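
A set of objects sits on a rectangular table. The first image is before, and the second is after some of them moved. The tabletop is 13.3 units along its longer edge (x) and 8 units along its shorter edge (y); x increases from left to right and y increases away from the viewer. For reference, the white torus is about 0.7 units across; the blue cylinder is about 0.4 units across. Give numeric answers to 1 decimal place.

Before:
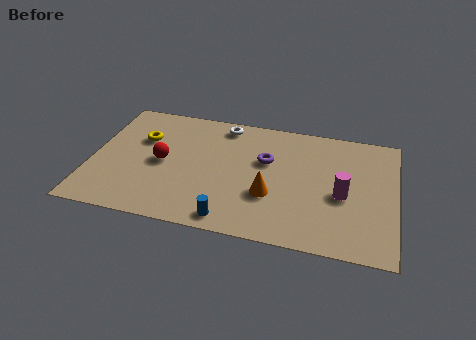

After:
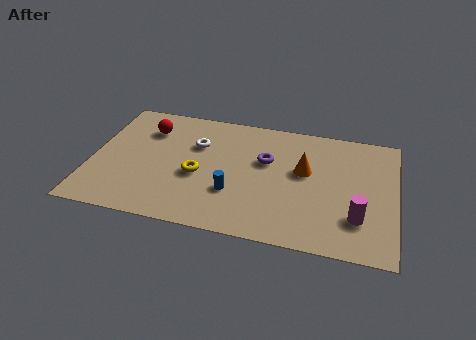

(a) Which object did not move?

the purple torus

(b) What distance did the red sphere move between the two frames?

2.2

From (3.1, 3.9) to (2.3, 6.0), the red sphere covered √(0.8² + 2.1²) ≈ 2.2 units.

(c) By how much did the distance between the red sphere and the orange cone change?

+2.2

The distance was about 4.9 in the first image and 7.1 in the second, so they moved 2.2 units further apart.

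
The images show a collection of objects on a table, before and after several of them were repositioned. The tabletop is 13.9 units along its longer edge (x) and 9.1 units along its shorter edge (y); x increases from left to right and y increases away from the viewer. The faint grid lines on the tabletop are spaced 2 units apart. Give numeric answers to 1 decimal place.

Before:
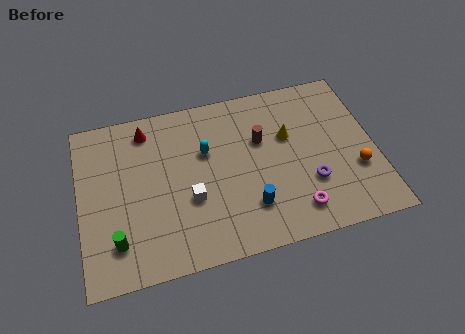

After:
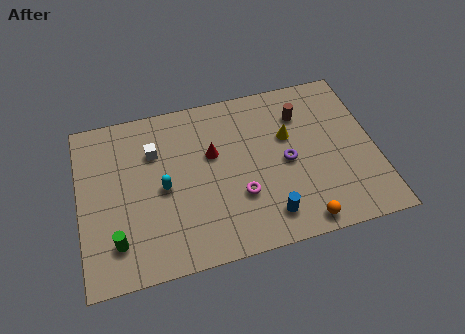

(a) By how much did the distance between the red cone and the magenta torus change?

-6.2

Before: roughly 9.0 units apart; after: 2.8. That's 6.2 units closer together.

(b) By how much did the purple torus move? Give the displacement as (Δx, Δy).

(-1.0, 1.4)

The purple torus started near (10.7, 2.9) and ended near (9.7, 4.3).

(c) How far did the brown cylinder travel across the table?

2.2

From (8.6, 5.8) to (10.6, 6.8), the brown cylinder covered √(2.0² + 1.0²) ≈ 2.2 units.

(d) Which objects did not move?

the green cylinder and the yellow cone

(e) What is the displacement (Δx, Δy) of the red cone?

(3.0, -2.1)

The red cone was at about (3.3, 7.7) and moved to about (6.3, 5.6).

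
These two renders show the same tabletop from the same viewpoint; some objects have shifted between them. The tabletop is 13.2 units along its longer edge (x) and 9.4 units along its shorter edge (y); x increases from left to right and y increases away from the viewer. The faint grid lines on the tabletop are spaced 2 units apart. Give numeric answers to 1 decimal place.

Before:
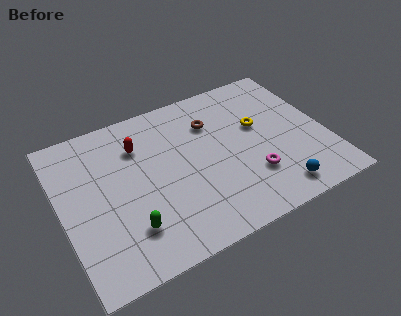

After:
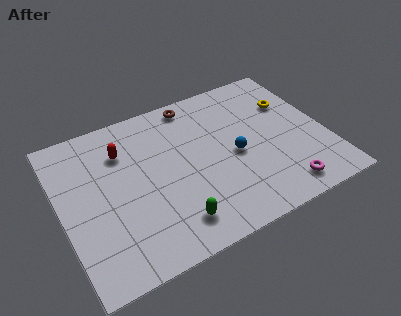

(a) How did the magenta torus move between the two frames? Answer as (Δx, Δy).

(1.3, -1.4)

The magenta torus started near (9.2, 2.7) and ended near (10.5, 1.3).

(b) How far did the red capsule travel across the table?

0.8

From (4.1, 6.9) to (3.3, 6.9), the red capsule covered √(0.8² + 0.0²) ≈ 0.8 units.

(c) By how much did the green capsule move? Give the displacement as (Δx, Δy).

(2.1, -0.6)

The green capsule started near (3.0, 2.3) and ended near (5.1, 1.7).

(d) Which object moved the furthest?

the blue sphere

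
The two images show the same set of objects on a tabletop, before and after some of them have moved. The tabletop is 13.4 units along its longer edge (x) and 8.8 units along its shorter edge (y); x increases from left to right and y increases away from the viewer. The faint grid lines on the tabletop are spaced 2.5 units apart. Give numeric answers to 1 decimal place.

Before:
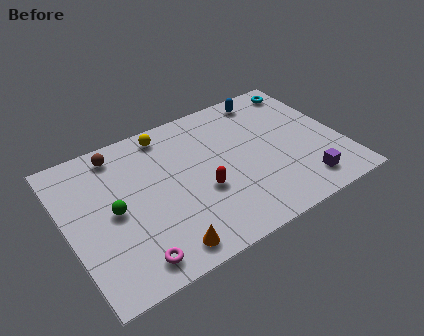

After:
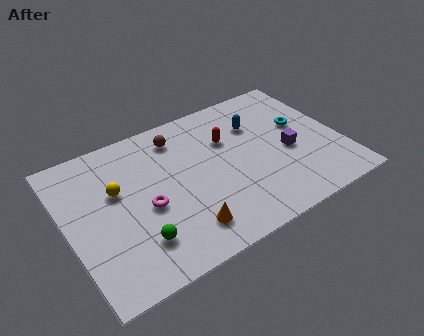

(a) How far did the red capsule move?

3.0

The red capsule moved from about (6.4, 3.4) to (8.1, 5.9), a distance of √(1.7² + 2.5²) ≈ 3.0.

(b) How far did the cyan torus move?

2.5

From (12.3, 7.6) to (11.7, 5.2), the cyan torus covered √(0.6² + 2.4²) ≈ 2.5 units.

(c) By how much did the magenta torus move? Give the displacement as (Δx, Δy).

(1.1, 2.6)

The magenta torus started near (2.6, 1.2) and ended near (3.7, 3.8).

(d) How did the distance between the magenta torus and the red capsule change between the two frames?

+0.5

The distance was about 4.4 in the first image and 4.9 in the second, so they moved 0.5 units further apart.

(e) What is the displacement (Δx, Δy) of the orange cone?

(1.1, 0.6)

The orange cone started near (4.1, 1.1) and ended near (5.2, 1.7).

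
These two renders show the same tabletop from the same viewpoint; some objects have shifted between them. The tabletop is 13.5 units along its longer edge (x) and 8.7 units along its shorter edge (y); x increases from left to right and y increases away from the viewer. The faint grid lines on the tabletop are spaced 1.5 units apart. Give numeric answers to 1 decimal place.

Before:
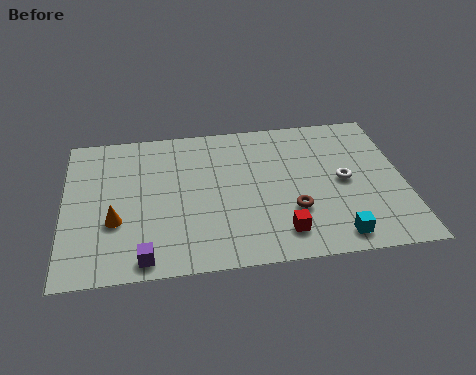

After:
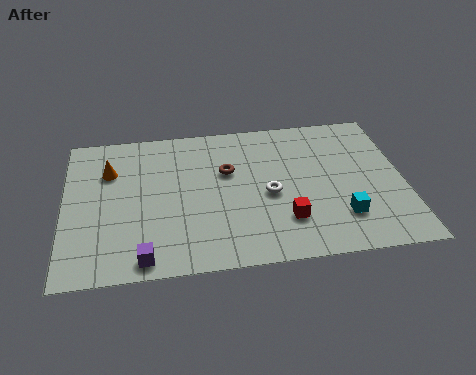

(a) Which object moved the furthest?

the brown torus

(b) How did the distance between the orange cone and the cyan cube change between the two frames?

+1.1

Before: roughly 8.8 units apart; after: 9.9. That's 1.1 units further apart.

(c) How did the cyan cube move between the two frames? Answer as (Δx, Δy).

(0.3, 1.1)

The cyan cube was at about (10.6, 1.1) and moved to about (10.9, 2.2).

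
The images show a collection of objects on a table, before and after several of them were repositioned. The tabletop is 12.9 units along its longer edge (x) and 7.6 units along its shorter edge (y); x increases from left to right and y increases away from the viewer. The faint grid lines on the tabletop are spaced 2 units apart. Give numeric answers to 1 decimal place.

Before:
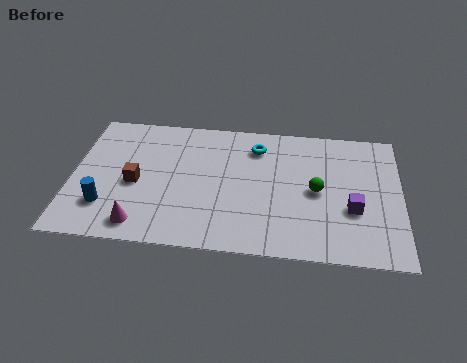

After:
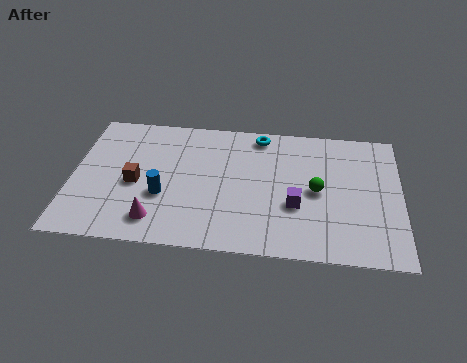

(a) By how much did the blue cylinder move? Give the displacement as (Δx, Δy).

(2.2, 0.8)

The blue cylinder started near (1.4, 2.0) and ended near (3.6, 2.8).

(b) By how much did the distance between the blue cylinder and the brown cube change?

-0.5

Before: roughly 1.8 units apart; after: 1.3. That's 0.5 units closer together.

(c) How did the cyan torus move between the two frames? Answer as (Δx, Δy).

(0.1, 0.7)

The cyan torus was at about (7.2, 6.0) and moved to about (7.3, 6.7).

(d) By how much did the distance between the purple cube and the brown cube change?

-2.2

The distance was about 8.5 in the first image and 6.3 in the second, so they moved 2.2 units closer together.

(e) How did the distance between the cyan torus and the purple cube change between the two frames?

-0.8

They were about 5.0 units apart before and 4.2 after — 0.8 units closer together.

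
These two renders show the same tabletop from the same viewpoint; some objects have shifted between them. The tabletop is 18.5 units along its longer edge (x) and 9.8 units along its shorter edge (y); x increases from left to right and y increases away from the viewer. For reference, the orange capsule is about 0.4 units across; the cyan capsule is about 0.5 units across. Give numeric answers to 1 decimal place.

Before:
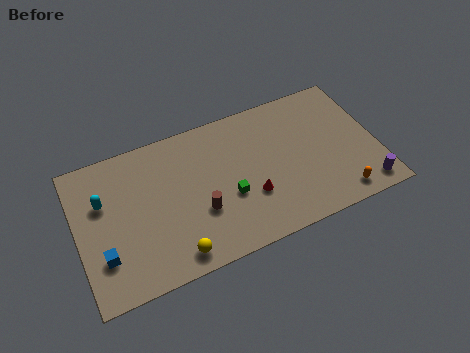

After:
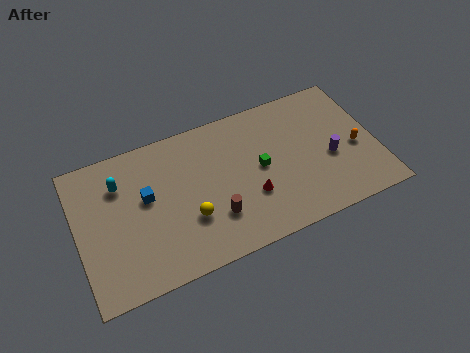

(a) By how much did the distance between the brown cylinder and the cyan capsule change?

+0.6

The distance was about 6.4 in the first image and 7.0 in the second, so they moved 0.6 units further apart.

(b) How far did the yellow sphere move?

2.3

The yellow sphere moved from about (5.6, 1.3) to (6.7, 3.3), a distance of √(1.1² + 2.0²) ≈ 2.3.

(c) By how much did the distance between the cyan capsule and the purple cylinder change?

-3.3

The distance was about 16.5 in the first image and 13.2 in the second, so they moved 3.3 units closer together.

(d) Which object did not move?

the red cone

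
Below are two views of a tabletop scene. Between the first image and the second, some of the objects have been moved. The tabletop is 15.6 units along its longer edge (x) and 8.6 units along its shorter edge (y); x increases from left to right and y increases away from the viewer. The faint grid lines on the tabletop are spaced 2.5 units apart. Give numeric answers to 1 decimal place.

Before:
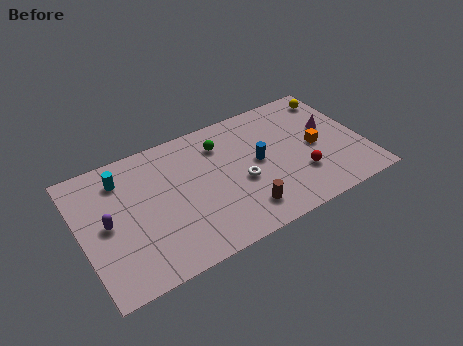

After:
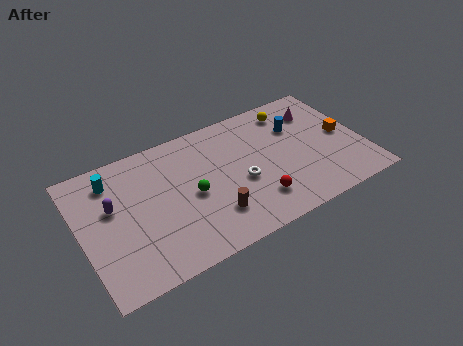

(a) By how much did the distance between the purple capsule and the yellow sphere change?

-3.0

The distance was about 13.5 in the first image and 10.5 in the second, so they moved 3.0 units closer together.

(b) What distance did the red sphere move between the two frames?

2.7

From (11.9, 2.6) to (9.3, 2.0), the red sphere covered √(2.6² + 0.6²) ≈ 2.7 units.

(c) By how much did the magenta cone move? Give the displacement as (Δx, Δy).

(-0.5, 1.4)

From the two frames, the magenta cone sits at roughly (14.0, 5.1) before and (13.5, 6.5) after.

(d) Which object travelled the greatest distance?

the green sphere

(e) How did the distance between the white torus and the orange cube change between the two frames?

+1.6

They were about 4.3 units apart before and 5.9 after — 1.6 units further apart.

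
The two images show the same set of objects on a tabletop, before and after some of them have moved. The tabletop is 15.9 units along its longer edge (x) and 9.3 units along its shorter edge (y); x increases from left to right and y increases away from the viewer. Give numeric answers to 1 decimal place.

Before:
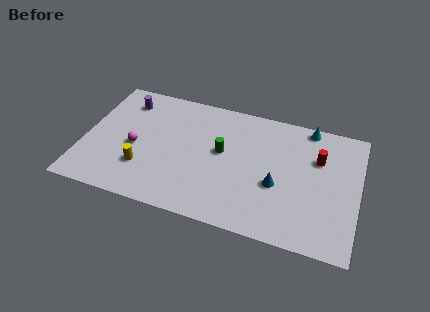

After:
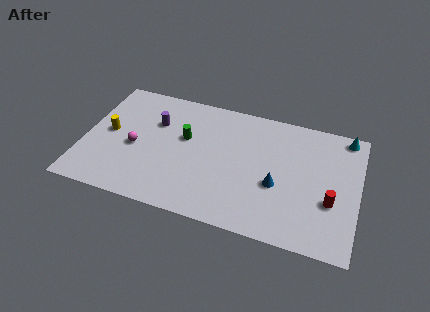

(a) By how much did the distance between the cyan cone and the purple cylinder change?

+0.5

The distance was about 10.7 in the first image and 11.2 in the second, so they moved 0.5 units further apart.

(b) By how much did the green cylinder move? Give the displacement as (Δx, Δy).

(-2.2, 0.4)

The green cylinder started near (8.0, 5.2) and ended near (5.8, 5.6).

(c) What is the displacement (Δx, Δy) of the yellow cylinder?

(-2.2, 2.1)

The yellow cylinder started near (3.6, 2.7) and ended near (1.4, 4.8).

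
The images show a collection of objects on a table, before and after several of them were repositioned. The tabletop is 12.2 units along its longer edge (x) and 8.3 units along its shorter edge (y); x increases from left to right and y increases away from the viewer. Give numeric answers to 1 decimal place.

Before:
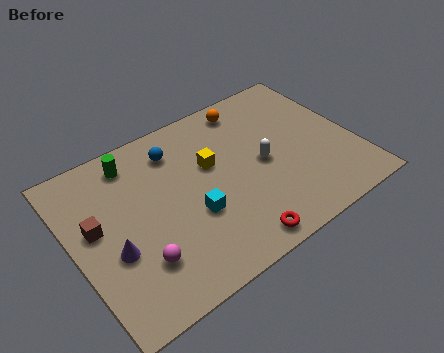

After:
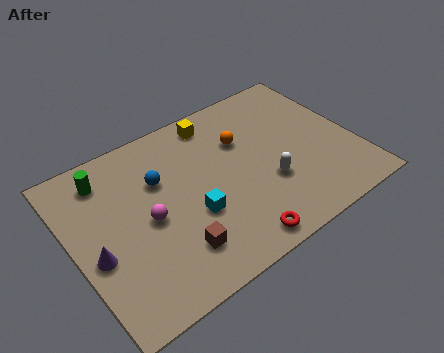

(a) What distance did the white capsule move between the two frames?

1.1

The white capsule moved from about (8.2, 4.0) to (8.2, 2.9), a distance of √(0.0² + 1.1²) ≈ 1.1.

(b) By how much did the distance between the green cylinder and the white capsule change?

+1.5

The distance was about 6.0 in the first image and 7.5 in the second, so they moved 1.5 units further apart.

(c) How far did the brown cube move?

4.0

The brown cube was near (1.0, 4.7) before and (3.9, 1.9) after, so it travelled √(2.9² + 2.8²) ≈ 4.0 units.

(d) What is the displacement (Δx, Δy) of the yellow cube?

(0.6, 2.1)

From the two frames, the yellow cube sits at roughly (6.1, 5.1) before and (6.7, 7.2) after.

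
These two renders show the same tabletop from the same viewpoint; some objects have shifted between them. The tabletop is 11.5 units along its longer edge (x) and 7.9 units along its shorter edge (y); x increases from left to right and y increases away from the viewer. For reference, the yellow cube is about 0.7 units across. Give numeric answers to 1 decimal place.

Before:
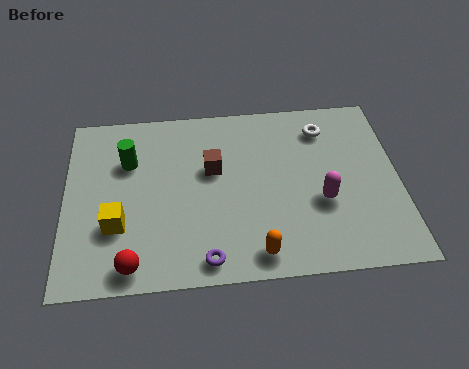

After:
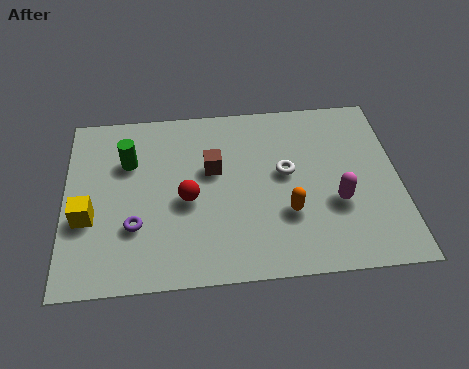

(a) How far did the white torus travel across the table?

2.4

The white torus moved from about (9.0, 6.3) to (7.6, 4.4), a distance of √(1.4² + 1.9²) ≈ 2.4.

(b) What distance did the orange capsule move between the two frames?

1.9

The orange capsule was near (6.5, 1.0) before and (7.6, 2.6) after, so it travelled √(1.1² + 1.6²) ≈ 1.9 units.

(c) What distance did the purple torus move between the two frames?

2.9

The purple torus moved from about (4.8, 0.9) to (2.4, 2.5), a distance of √(2.4² + 1.6²) ≈ 2.9.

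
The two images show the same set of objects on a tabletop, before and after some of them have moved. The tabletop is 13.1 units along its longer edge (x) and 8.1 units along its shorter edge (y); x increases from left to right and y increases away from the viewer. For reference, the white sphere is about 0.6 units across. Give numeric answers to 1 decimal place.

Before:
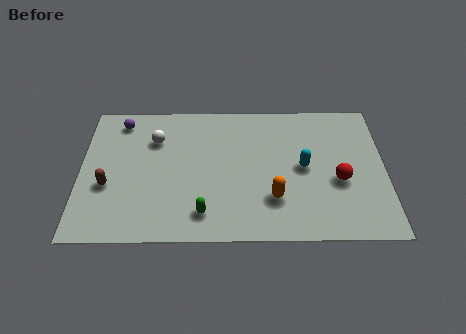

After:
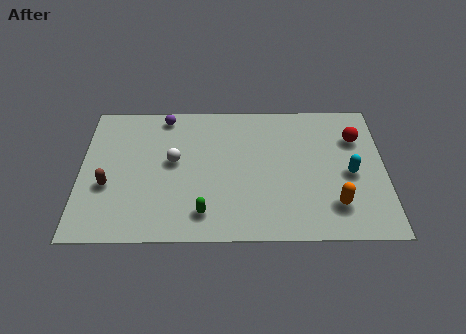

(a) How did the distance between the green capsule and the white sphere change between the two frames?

-1.5

Before: roughly 4.8 units apart; after: 3.3. That's 1.5 units closer together.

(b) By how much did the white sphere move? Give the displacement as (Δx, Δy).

(0.8, -1.3)

The white sphere was at about (3.2, 5.8) and moved to about (4.0, 4.5).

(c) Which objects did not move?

the brown capsule and the green capsule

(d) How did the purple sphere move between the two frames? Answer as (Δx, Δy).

(1.9, 0.3)

The purple sphere started near (1.7, 6.9) and ended near (3.6, 7.2).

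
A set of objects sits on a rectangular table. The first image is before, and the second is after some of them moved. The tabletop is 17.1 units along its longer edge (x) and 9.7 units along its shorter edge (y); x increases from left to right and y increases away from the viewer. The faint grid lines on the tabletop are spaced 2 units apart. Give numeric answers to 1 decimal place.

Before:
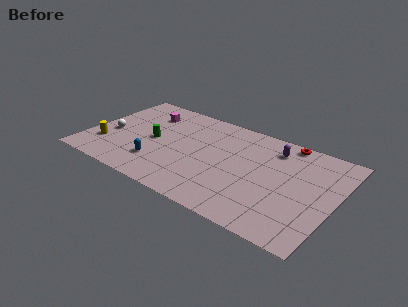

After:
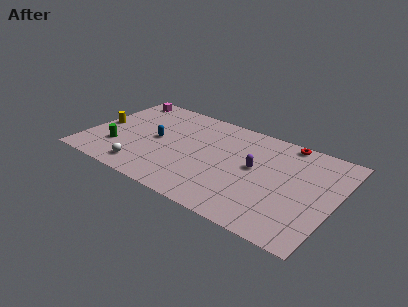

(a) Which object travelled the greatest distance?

the white sphere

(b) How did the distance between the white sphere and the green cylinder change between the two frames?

-0.6

The distance was about 3.1 in the first image and 2.5 in the second, so they moved 0.6 units closer together.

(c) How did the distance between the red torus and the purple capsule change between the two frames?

+2.6

Before: roughly 1.3 units apart; after: 3.9. That's 2.6 units further apart.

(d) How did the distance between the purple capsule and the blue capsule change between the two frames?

-2.1

Before: roughly 9.0 units apart; after: 6.9. That's 2.1 units closer together.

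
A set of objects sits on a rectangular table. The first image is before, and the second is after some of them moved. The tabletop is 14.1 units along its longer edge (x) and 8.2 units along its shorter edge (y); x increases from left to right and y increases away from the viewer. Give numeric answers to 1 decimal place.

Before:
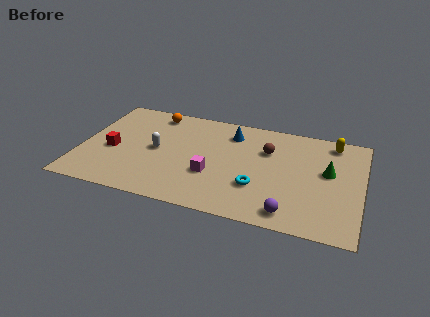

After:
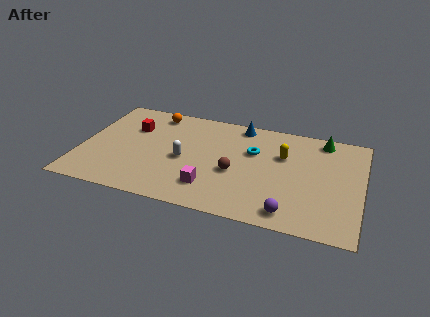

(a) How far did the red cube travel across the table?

2.2

From (1.6, 3.5) to (2.4, 5.6), the red cube covered √(0.8² + 2.1²) ≈ 2.2 units.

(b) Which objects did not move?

the orange sphere and the purple sphere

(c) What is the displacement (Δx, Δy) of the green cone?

(-0.4, 2.5)

The green cone started near (12.4, 4.7) and ended near (12.0, 7.2).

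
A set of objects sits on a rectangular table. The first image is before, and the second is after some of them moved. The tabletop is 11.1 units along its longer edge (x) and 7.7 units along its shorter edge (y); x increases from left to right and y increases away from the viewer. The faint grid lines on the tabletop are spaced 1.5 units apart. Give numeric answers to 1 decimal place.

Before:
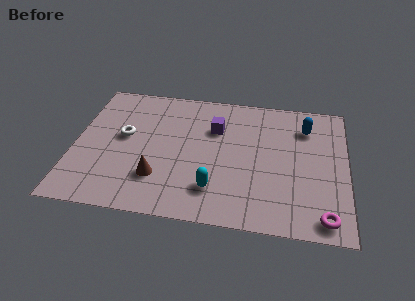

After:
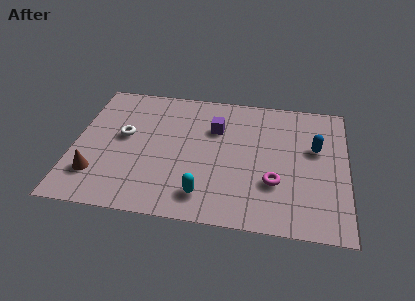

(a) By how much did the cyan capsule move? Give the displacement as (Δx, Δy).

(-0.4, -0.4)

The cyan capsule was at about (5.8, 1.8) and moved to about (5.4, 1.4).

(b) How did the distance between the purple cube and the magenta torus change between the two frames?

-2.5

The distance was about 6.3 in the first image and 3.8 in the second, so they moved 2.5 units closer together.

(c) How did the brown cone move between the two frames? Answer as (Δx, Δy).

(-2.5, -0.2)

The brown cone was at about (3.5, 2.1) and moved to about (1.0, 1.9).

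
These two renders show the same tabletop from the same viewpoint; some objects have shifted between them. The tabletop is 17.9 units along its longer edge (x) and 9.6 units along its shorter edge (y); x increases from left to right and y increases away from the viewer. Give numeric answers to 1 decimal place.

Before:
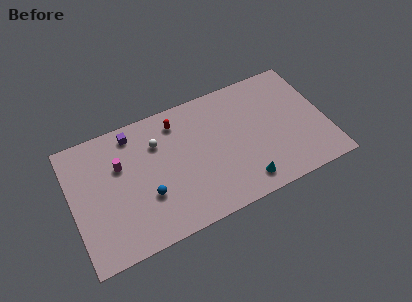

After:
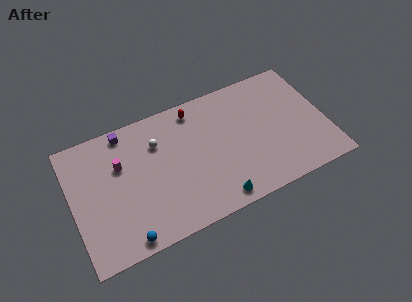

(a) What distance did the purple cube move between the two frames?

0.6

The purple cube was near (4.6, 8.3) before and (4.1, 8.6) after, so it travelled √(0.5² + 0.3²) ≈ 0.6 units.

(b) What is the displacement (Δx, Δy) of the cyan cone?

(-2.0, -0.4)

The cyan cone started near (11.7, 1.5) and ended near (9.7, 1.1).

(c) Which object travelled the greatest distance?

the blue sphere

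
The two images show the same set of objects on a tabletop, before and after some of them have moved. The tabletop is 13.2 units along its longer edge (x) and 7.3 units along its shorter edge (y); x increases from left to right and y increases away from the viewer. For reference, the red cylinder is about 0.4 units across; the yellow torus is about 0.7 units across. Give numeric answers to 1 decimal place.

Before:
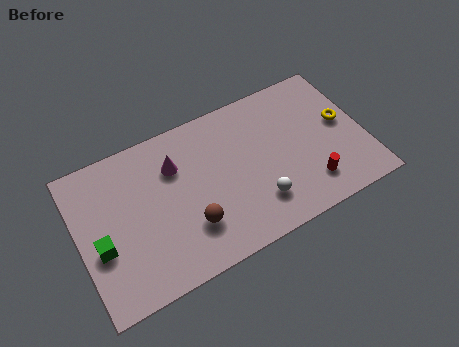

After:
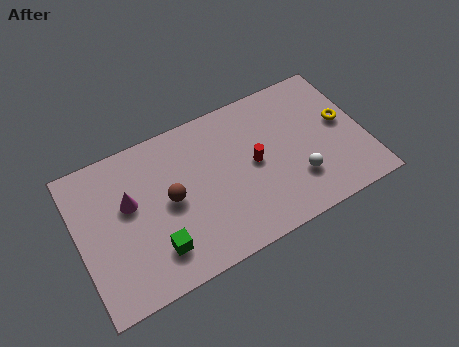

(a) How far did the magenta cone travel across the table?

2.3

The magenta cone moved from about (4.6, 5.2) to (2.4, 4.4), a distance of √(2.2² + 0.8²) ≈ 2.3.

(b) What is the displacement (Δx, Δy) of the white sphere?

(1.9, 0.3)

The white sphere started near (8.0, 1.8) and ended near (9.9, 2.1).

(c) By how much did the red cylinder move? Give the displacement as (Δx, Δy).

(-2.3, 2.1)

The red cylinder started near (10.4, 1.6) and ended near (8.1, 3.7).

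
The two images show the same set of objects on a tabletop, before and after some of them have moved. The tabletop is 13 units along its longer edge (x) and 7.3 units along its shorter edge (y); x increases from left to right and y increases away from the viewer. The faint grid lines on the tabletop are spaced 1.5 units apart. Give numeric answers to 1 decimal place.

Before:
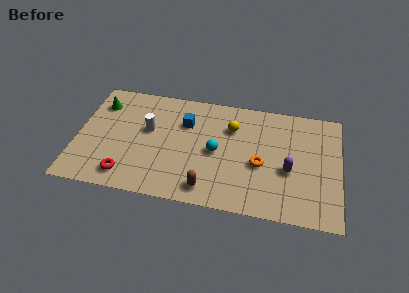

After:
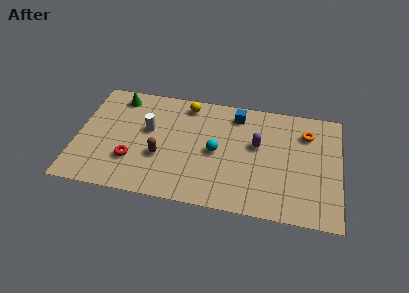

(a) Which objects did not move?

the white cylinder and the cyan sphere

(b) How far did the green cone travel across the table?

1.1

From (1.0, 5.6) to (1.9, 6.2), the green cone covered √(0.9² + 0.6²) ≈ 1.1 units.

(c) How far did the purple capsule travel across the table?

2.1

From (10.5, 3.0) to (8.9, 4.3), the purple capsule covered √(1.6² + 1.3²) ≈ 2.1 units.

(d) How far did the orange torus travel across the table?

3.3

The orange torus moved from about (9.1, 3.1) to (11.3, 5.5), a distance of √(2.2² + 2.4²) ≈ 3.3.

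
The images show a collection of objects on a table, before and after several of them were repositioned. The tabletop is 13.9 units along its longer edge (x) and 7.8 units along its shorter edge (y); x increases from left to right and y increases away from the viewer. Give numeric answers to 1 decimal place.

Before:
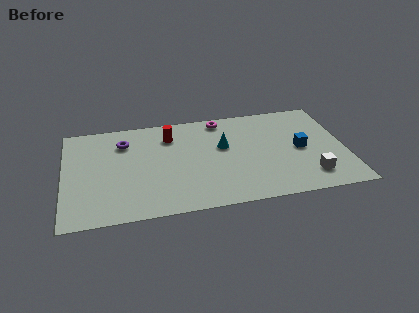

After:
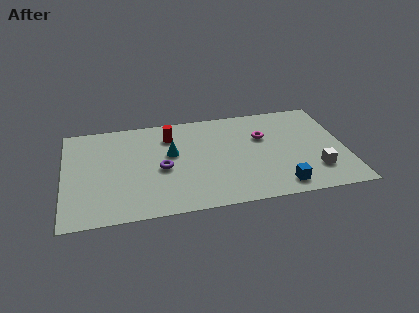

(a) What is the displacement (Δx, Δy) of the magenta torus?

(2.0, -1.8)

The magenta torus was at about (7.9, 6.9) and moved to about (9.9, 5.1).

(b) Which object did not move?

the red cylinder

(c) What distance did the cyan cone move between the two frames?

2.6

The cyan cone was near (7.9, 4.7) before and (5.3, 4.6) after, so it travelled √(2.6² + 0.1²) ≈ 2.6 units.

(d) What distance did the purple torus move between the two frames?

3.0

The purple torus moved from about (3.0, 5.9) to (4.8, 3.5), a distance of √(1.8² + 2.4²) ≈ 3.0.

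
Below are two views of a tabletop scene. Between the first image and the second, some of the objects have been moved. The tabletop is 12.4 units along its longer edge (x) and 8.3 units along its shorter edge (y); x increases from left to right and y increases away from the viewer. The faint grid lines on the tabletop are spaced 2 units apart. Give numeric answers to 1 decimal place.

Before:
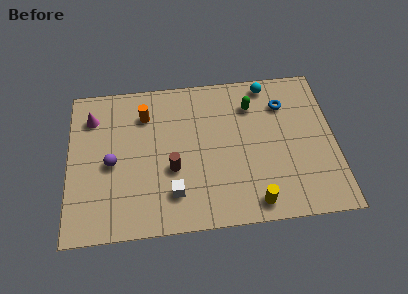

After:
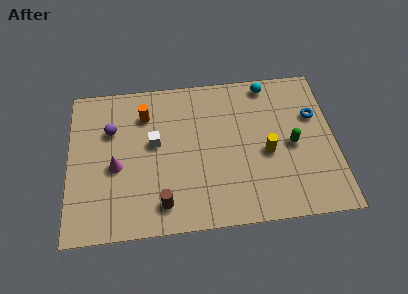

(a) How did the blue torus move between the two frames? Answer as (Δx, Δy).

(1.4, -0.8)

The blue torus was at about (10.1, 6.2) and moved to about (11.5, 5.4).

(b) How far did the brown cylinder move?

1.9

The brown cylinder was near (4.8, 3.2) before and (4.3, 1.4) after, so it travelled √(0.5² + 1.8²) ≈ 1.9 units.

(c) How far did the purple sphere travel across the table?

1.8

The purple sphere was near (2.0, 3.8) before and (2.0, 5.6) after, so it travelled √(0.0² + 1.8²) ≈ 1.8 units.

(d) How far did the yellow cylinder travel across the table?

2.7

From (8.5, 1.0) to (9.2, 3.6), the yellow cylinder covered √(0.7² + 2.6²) ≈ 2.7 units.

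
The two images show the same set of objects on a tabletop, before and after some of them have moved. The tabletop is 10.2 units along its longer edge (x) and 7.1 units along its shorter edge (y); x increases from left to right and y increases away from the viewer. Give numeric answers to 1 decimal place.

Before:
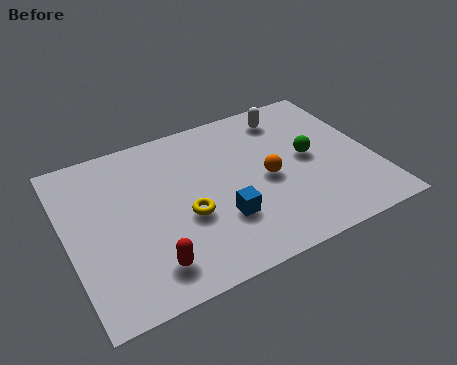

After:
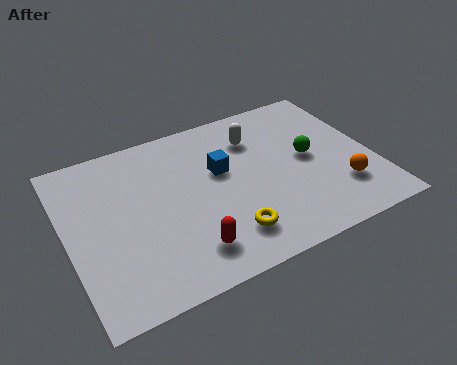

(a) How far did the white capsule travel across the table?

1.3

The white capsule was near (7.7, 5.9) before and (6.5, 5.3) after, so it travelled √(1.2² + 0.6²) ≈ 1.3 units.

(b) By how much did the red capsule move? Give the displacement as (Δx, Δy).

(1.3, 0.1)

From the two frames, the red capsule sits at roughly (2.4, 1.3) before and (3.7, 1.4) after.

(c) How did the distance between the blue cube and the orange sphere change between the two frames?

+2.4

They were about 2.0 units apart before and 4.4 after — 2.4 units further apart.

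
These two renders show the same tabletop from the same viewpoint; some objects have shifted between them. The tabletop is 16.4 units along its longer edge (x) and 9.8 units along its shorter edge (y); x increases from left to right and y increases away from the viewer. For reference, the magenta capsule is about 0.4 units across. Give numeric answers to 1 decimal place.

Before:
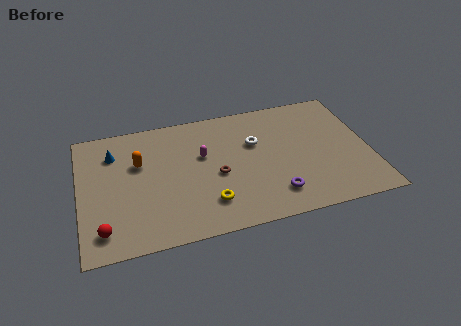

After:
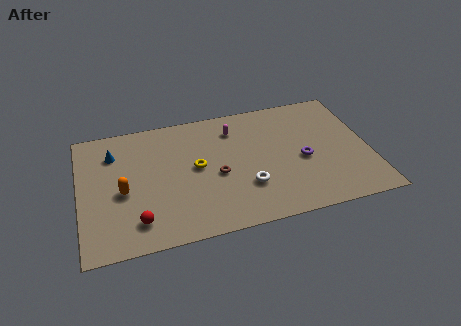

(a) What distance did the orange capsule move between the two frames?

2.2

From (3.4, 6.3) to (2.4, 4.3), the orange capsule covered √(1.0² + 2.0²) ≈ 2.2 units.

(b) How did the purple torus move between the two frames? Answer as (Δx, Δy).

(1.8, 2.3)

The purple torus was at about (10.8, 2.0) and moved to about (12.6, 4.3).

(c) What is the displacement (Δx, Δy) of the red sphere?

(1.9, 0.2)

The red sphere was at about (1.2, 1.7) and moved to about (3.1, 1.9).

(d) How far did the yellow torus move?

2.9

The yellow torus moved from about (7.1, 2.3) to (6.6, 5.2), a distance of √(0.5² + 2.9²) ≈ 2.9.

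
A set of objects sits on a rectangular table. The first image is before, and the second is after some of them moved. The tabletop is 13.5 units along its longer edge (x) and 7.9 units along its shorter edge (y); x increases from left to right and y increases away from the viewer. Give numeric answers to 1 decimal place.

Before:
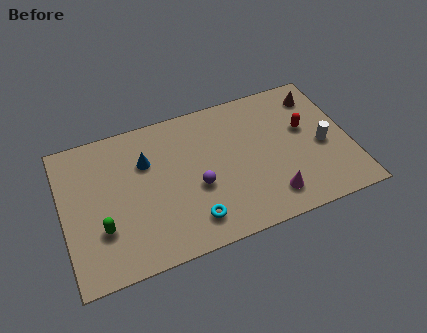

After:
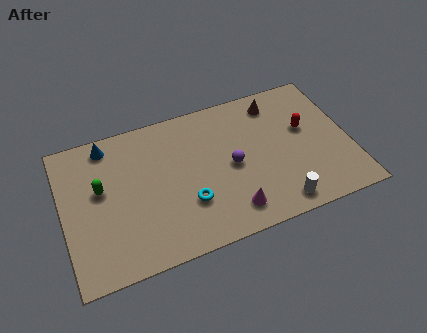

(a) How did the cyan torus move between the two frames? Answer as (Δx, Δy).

(-0.1, 1.0)

From the two frames, the cyan torus sits at roughly (5.8, 1.5) before and (5.7, 2.5) after.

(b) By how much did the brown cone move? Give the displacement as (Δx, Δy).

(-2.0, 0.2)

The brown cone started near (12.3, 6.4) and ended near (10.3, 6.6).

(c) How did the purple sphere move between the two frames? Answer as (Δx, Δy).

(1.7, 0.6)

The purple sphere was at about (6.2, 3.2) and moved to about (7.9, 3.8).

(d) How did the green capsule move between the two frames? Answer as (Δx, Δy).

(0.1, 2.1)

The green capsule was at about (1.7, 2.5) and moved to about (1.8, 4.6).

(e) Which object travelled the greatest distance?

the white cylinder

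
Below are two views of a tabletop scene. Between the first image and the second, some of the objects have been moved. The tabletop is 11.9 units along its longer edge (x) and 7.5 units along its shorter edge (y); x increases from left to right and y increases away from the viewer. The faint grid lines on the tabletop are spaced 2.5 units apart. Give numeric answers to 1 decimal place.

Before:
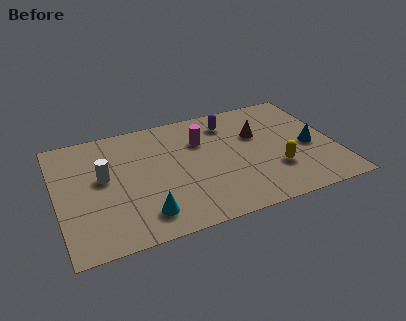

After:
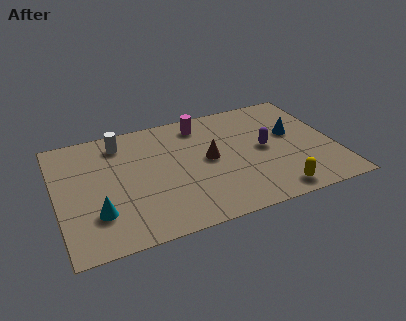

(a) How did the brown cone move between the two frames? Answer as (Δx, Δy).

(-2.2, -0.9)

From the two frames, the brown cone sits at roughly (8.7, 4.8) before and (6.5, 3.9) after.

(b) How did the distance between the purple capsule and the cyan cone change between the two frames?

+1.3

Before: roughly 6.2 units apart; after: 7.5. That's 1.3 units further apart.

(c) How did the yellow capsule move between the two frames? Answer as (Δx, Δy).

(-0.2, -1.4)

The yellow capsule started near (9.2, 2.3) and ended near (9.0, 0.9).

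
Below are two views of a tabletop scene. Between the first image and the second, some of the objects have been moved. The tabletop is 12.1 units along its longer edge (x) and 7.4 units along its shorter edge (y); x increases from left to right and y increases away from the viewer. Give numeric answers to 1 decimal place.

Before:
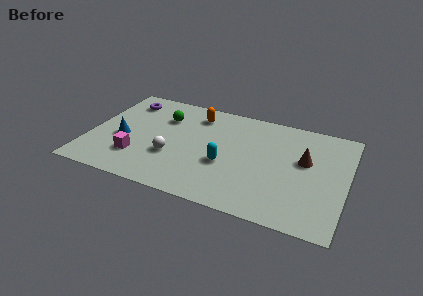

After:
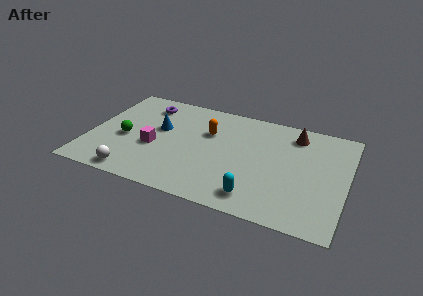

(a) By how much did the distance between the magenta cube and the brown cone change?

-1.0

Before: roughly 8.1 units apart; after: 7.1. That's 1.0 units closer together.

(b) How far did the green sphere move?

2.6

The green sphere was near (3.3, 5.3) before and (1.7, 3.2) after, so it travelled √(1.6² + 2.1²) ≈ 2.6 units.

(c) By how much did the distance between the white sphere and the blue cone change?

+1.2

The distance was about 2.5 in the first image and 3.7 in the second, so they moved 1.2 units further apart.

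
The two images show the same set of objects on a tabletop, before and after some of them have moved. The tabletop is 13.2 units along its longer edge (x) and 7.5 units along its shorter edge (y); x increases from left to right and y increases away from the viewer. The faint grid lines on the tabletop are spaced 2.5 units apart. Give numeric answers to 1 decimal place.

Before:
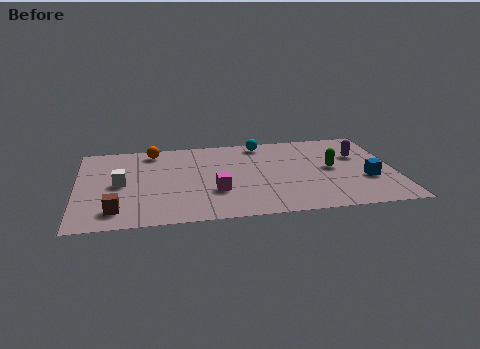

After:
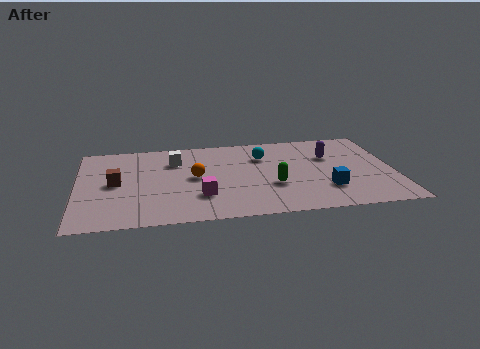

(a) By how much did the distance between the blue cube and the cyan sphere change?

-1.6

The distance was about 5.7 in the first image and 4.1 in the second, so they moved 1.6 units closer together.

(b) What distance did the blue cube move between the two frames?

1.8

The blue cube was near (12.0, 2.7) before and (10.3, 2.1) after, so it travelled √(1.7² + 0.6²) ≈ 1.8 units.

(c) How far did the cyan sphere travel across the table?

1.2

From (7.8, 6.6) to (7.8, 5.4), the cyan sphere covered √(0.0² + 1.2²) ≈ 1.2 units.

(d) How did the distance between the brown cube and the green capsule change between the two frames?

-2.7

Before: roughly 9.3 units apart; after: 6.6. That's 2.7 units closer together.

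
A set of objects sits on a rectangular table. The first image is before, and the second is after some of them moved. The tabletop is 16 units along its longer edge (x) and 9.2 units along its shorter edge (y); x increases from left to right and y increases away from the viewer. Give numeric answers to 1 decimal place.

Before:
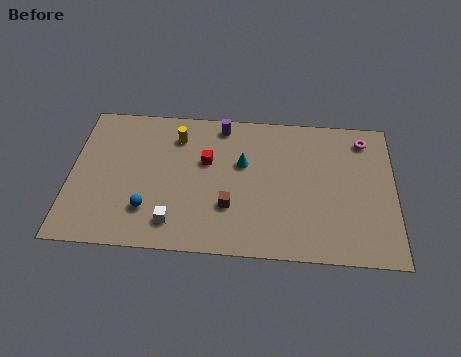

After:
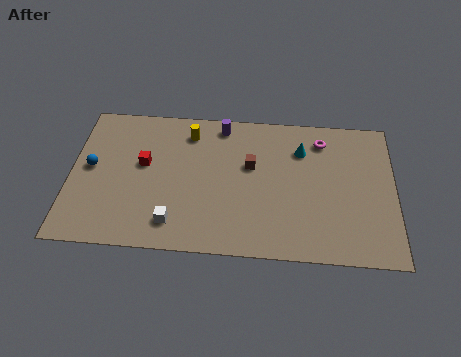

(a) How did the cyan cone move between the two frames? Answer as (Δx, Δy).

(2.9, 1.1)

The cyan cone was at about (8.5, 5.7) and moved to about (11.4, 6.8).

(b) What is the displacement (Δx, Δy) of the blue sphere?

(-2.9, 2.5)

From the two frames, the blue sphere sits at roughly (3.9, 2.4) before and (1.0, 4.9) after.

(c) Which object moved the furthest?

the blue sphere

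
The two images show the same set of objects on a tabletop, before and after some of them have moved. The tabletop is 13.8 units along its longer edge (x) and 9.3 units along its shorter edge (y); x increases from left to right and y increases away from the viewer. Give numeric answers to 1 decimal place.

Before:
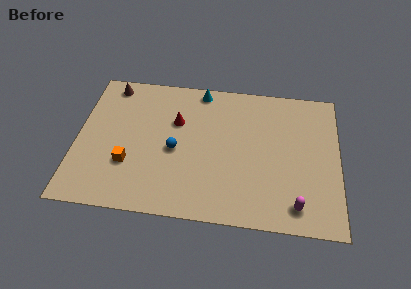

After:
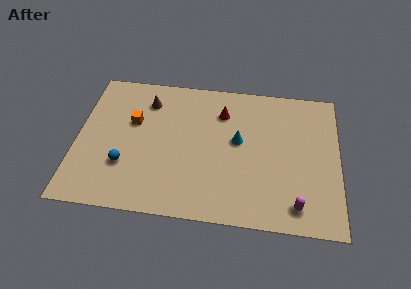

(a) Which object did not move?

the magenta capsule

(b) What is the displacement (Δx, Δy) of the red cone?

(2.4, 0.9)

From the two frames, the red cone sits at roughly (5.2, 6.1) before and (7.6, 7.0) after.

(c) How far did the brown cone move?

2.2

The brown cone was near (1.6, 8.2) before and (3.6, 7.3) after, so it travelled √(2.0² + 0.9²) ≈ 2.2 units.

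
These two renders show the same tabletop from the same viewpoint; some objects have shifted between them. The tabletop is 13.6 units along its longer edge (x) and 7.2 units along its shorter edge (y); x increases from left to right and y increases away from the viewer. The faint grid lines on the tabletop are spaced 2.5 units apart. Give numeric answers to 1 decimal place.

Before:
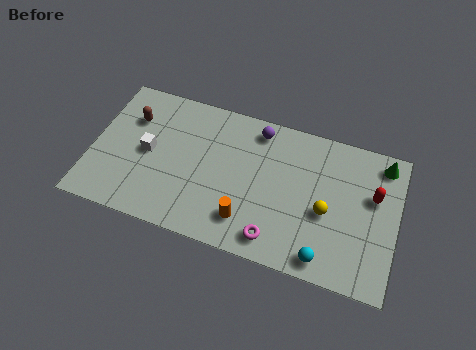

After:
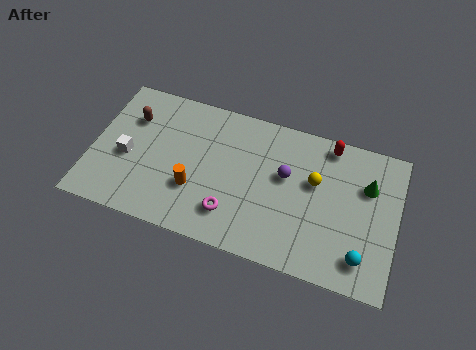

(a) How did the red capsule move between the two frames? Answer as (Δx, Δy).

(-2.1, 1.9)

From the two frames, the red capsule sits at roughly (12.5, 4.5) before and (10.4, 6.4) after.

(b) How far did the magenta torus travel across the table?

2.1

The magenta torus was near (8.4, 1.1) before and (6.4, 1.7) after, so it travelled √(2.0² + 0.6²) ≈ 2.1 units.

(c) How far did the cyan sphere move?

1.7

From (10.6, 0.9) to (12.2, 1.4), the cyan sphere covered √(1.6² + 0.5²) ≈ 1.7 units.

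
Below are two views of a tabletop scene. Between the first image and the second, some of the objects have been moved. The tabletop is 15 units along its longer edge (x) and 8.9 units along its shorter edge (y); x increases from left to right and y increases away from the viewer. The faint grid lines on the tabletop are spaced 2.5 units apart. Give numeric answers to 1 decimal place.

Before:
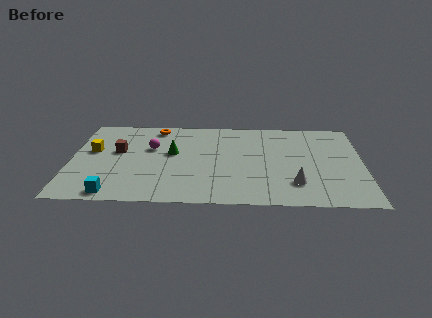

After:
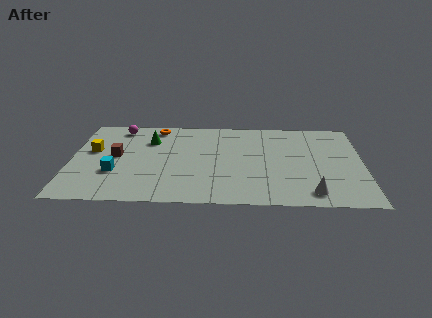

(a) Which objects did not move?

the orange torus and the yellow cube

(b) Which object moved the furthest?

the magenta sphere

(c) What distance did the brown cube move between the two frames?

0.5

From (2.4, 5.2) to (2.3, 4.7), the brown cube covered √(0.1² + 0.5²) ≈ 0.5 units.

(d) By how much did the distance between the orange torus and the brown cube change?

+0.5

Before: roughly 3.2 units apart; after: 3.7. That's 0.5 units further apart.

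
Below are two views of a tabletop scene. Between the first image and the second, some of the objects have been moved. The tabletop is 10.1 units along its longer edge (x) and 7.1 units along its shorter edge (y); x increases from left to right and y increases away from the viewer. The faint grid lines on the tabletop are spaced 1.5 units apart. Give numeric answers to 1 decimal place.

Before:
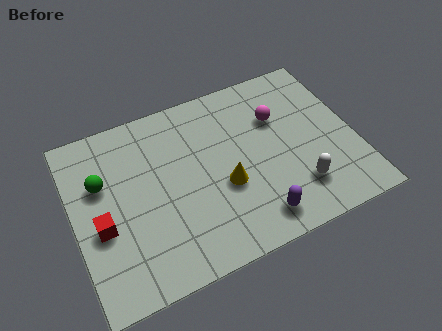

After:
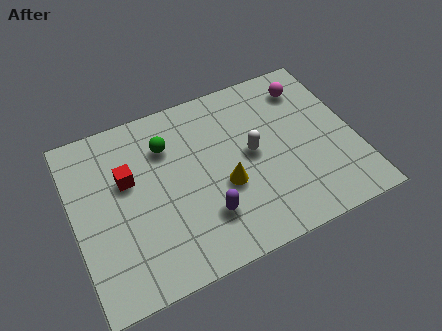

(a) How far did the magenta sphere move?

1.5

The magenta sphere was near (7.5, 4.8) before and (8.7, 5.7) after, so it travelled √(1.2² + 0.9²) ≈ 1.5 units.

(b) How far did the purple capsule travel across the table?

1.9

The purple capsule was near (6.2, 1.1) before and (4.5, 1.9) after, so it travelled √(1.7² + 0.8²) ≈ 1.9 units.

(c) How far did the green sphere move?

2.5

From (1.1, 4.6) to (3.5, 5.2), the green sphere covered √(2.4² + 0.6²) ≈ 2.5 units.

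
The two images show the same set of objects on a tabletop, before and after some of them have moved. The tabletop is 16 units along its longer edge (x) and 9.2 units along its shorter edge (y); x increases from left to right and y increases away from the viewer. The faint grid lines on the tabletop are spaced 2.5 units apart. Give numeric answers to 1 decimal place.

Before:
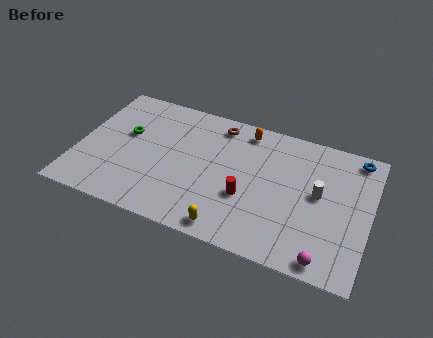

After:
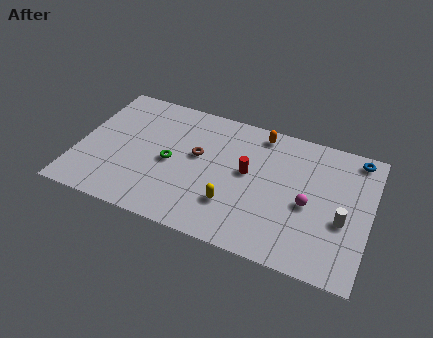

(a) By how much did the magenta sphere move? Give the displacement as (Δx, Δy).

(-1.2, 3.2)

From the two frames, the magenta sphere sits at roughly (13.9, 0.9) before and (12.7, 4.1) after.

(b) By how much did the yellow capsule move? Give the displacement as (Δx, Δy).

(0.0, 1.6)

The yellow capsule started near (8.7, 1.0) and ended near (8.7, 2.6).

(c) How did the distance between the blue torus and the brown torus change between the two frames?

+1.4

They were about 7.6 units apart before and 9.0 after — 1.4 units further apart.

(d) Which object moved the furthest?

the magenta sphere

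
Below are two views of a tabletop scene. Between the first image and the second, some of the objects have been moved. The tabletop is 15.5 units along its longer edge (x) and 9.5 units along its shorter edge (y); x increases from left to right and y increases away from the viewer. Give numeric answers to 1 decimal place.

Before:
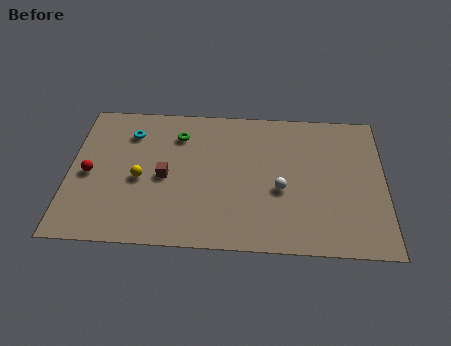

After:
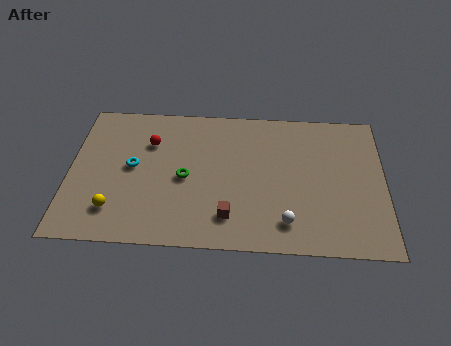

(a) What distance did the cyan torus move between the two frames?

2.3

The cyan torus was near (2.9, 7.3) before and (3.1, 5.0) after, so it travelled √(0.2² + 2.3²) ≈ 2.3 units.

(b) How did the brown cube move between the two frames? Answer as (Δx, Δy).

(3.2, -2.4)

The brown cube was at about (4.7, 4.4) and moved to about (7.9, 2.0).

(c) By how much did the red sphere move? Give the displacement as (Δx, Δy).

(2.9, 2.3)

The red sphere was at about (1.0, 4.4) and moved to about (3.9, 6.7).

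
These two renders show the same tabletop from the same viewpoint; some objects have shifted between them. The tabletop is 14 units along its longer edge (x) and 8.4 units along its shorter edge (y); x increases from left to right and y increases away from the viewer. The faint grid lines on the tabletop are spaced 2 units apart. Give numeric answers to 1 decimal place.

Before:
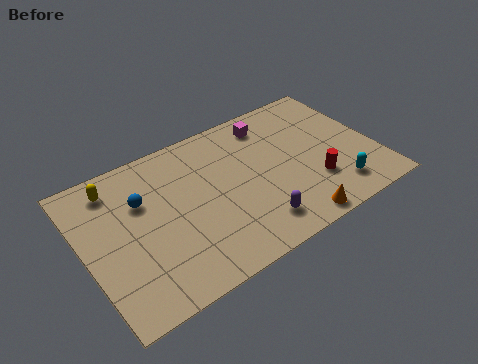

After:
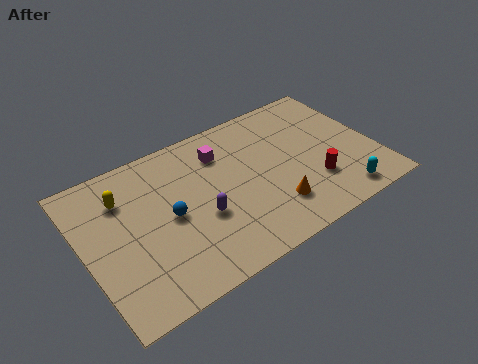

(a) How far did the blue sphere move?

1.9

From (2.9, 5.6) to (4.0, 4.1), the blue sphere covered √(1.1² + 1.5²) ≈ 1.9 units.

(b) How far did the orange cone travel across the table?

1.5

The orange cone was near (9.4, 0.8) before and (8.7, 2.1) after, so it travelled √(0.7² + 1.3²) ≈ 1.5 units.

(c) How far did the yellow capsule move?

0.9

The yellow capsule moved from about (1.8, 7.0) to (2.1, 6.2), a distance of √(0.3² + 0.8²) ≈ 0.9.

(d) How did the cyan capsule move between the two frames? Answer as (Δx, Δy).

(0.1, -0.5)

From the two frames, the cyan capsule sits at roughly (11.7, 1.6) before and (11.8, 1.1) after.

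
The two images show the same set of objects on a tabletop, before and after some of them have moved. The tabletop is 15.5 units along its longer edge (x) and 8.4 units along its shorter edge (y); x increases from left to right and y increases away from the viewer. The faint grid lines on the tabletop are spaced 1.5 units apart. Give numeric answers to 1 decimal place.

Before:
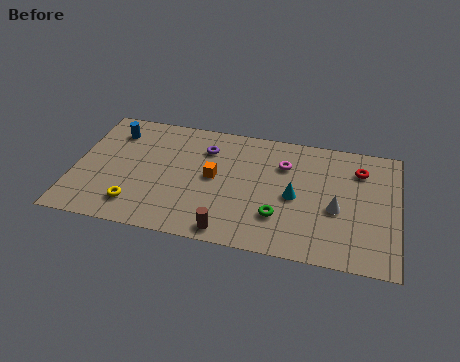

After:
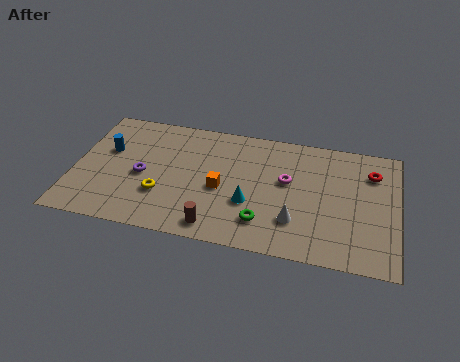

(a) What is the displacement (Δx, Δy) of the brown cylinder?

(-0.6, 0.2)

From the two frames, the brown cylinder sits at roughly (7.6, 0.9) before and (7.0, 1.1) after.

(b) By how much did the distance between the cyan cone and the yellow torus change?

-3.6

Before: roughly 7.8 units apart; after: 4.2. That's 3.6 units closer together.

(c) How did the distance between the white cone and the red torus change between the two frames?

+2.2

The distance was about 3.1 in the first image and 5.3 in the second, so they moved 2.2 units further apart.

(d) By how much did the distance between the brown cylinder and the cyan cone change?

-1.8

Before: roughly 4.2 units apart; after: 2.4. That's 1.8 units closer together.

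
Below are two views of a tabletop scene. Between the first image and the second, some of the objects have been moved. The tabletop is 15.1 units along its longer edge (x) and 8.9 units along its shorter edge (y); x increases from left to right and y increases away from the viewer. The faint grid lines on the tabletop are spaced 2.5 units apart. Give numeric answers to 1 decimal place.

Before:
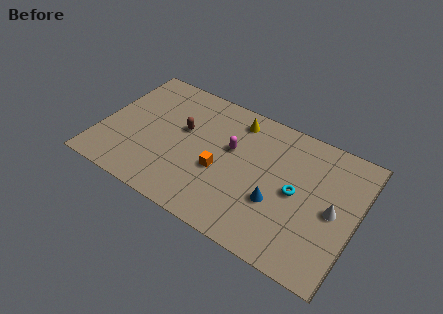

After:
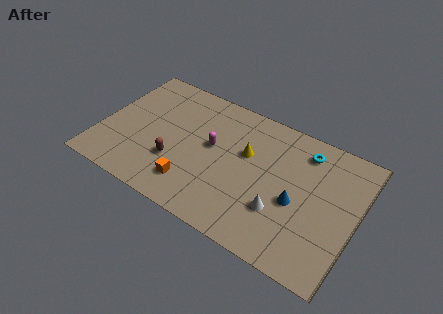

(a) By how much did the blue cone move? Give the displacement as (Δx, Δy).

(1.1, 0.6)

The blue cone was at about (10.6, 3.2) and moved to about (11.7, 3.8).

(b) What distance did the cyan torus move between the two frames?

2.9

The cyan torus moved from about (11.6, 4.4) to (11.7, 7.3), a distance of √(0.1² + 2.9²) ≈ 2.9.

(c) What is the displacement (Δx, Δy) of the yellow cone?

(0.9, -2.0)

The yellow cone started near (7.6, 7.5) and ended near (8.5, 5.5).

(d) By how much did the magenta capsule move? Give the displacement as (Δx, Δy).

(-1.1, -0.4)

The magenta capsule was at about (7.6, 5.4) and moved to about (6.5, 5.0).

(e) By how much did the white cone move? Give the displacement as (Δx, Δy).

(-2.9, -1.5)

The white cone started near (13.8, 4.3) and ended near (10.9, 2.8).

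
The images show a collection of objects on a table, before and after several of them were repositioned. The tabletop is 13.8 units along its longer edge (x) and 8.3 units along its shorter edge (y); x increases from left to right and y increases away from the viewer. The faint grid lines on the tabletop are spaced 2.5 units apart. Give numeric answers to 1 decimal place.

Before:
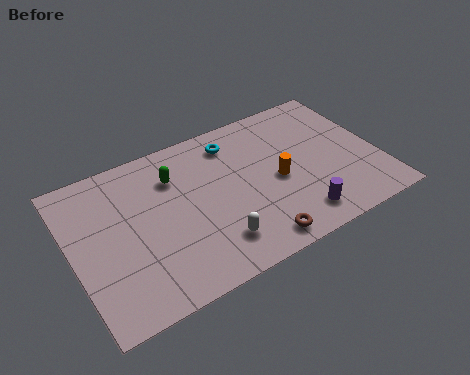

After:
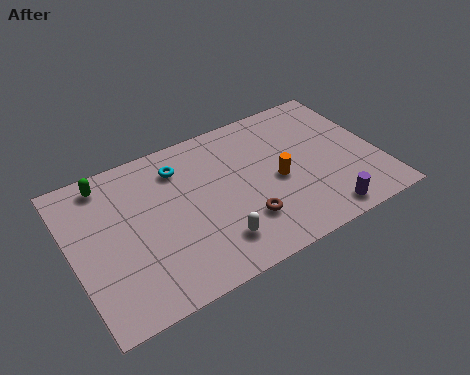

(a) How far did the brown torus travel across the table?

1.3

The brown torus was near (7.7, 1.0) before and (7.4, 2.3) after, so it travelled √(0.3² + 1.3²) ≈ 1.3 units.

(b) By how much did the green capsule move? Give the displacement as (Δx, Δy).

(-2.9, 1.1)

The green capsule started near (4.8, 6.1) and ended near (1.9, 7.2).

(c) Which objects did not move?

the white capsule and the orange cylinder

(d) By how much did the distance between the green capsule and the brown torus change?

+1.5

Before: roughly 5.9 units apart; after: 7.4. That's 1.5 units further apart.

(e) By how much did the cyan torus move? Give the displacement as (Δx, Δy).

(-2.5, -0.3)

From the two frames, the cyan torus sits at roughly (7.6, 6.8) before and (5.1, 6.5) after.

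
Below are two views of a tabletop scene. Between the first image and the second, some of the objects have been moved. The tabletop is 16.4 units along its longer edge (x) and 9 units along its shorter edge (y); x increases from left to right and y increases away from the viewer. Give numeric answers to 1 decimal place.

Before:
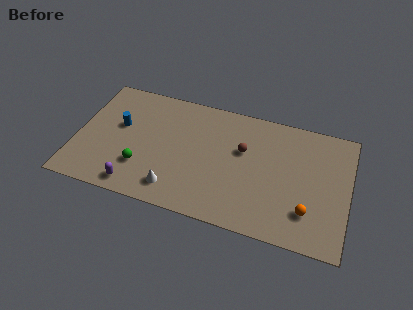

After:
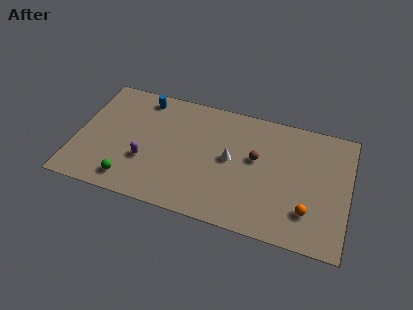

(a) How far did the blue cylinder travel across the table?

2.8

The blue cylinder was near (2.5, 5.3) before and (3.7, 7.8) after, so it travelled √(1.2² + 2.5²) ≈ 2.8 units.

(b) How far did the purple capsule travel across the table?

2.0

The purple capsule moved from about (3.9, 1.1) to (4.3, 3.1), a distance of √(0.4² + 2.0²) ≈ 2.0.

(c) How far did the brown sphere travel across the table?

0.9

The brown sphere was near (10.0, 5.6) before and (10.8, 5.2) after, so it travelled √(0.8² + 0.4²) ≈ 0.9 units.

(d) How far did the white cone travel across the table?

4.4

The white cone moved from about (6.2, 1.6) to (9.3, 4.7), a distance of √(3.1² + 3.1²) ≈ 4.4.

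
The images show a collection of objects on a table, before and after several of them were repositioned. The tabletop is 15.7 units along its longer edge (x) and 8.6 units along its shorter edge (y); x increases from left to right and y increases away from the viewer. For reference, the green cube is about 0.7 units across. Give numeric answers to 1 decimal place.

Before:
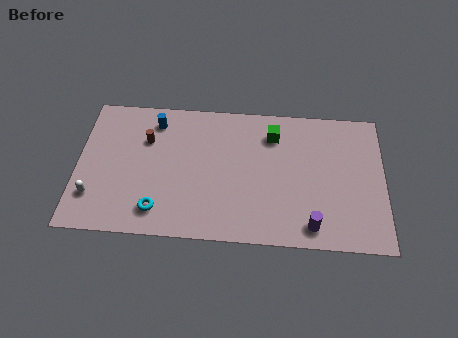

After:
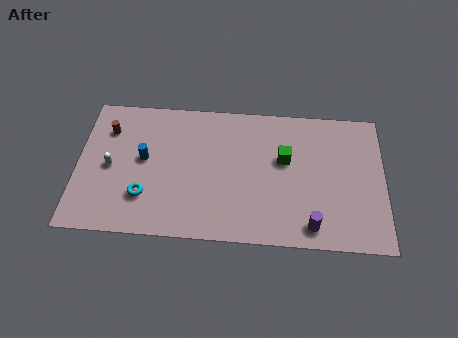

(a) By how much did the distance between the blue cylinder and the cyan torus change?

-3.2

They were about 5.5 units apart before and 2.3 after — 3.2 units closer together.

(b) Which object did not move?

the purple cylinder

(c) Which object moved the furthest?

the blue cylinder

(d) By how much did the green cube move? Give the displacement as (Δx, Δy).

(0.6, -1.5)

From the two frames, the green cube sits at roughly (10.0, 6.7) before and (10.6, 5.2) after.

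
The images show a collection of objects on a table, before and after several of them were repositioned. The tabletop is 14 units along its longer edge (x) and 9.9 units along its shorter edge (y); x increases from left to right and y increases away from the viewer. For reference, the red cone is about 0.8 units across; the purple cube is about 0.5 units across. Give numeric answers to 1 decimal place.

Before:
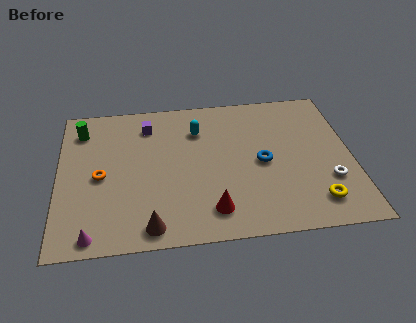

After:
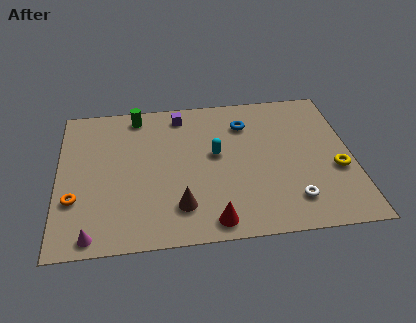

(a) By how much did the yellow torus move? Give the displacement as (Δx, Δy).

(1.1, 2.0)

The yellow torus started near (12.1, 1.8) and ended near (13.2, 3.8).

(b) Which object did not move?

the magenta cone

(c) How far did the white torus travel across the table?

2.1

From (12.8, 3.1) to (11.0, 2.0), the white torus covered √(1.8² + 1.1²) ≈ 2.1 units.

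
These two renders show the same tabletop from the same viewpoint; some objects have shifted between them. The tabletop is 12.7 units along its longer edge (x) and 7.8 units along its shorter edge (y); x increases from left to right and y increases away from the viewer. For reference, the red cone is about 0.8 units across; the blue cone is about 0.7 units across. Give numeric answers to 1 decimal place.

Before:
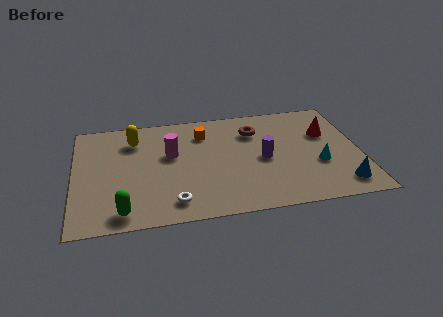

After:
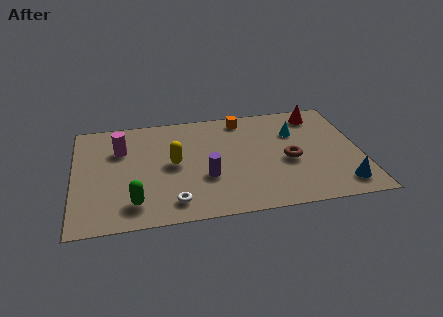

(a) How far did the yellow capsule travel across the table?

2.6

The yellow capsule was near (2.7, 6.0) before and (4.4, 4.0) after, so it travelled √(1.7² + 2.0²) ≈ 2.6 units.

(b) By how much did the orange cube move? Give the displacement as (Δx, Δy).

(1.8, 0.8)

The orange cube started near (5.8, 6.0) and ended near (7.6, 6.8).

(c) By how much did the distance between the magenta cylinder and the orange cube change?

+3.7

They were about 2.0 units apart before and 5.7 after — 3.7 units further apart.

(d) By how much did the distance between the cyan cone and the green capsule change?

-0.6

The distance was about 8.9 in the first image and 8.3 in the second, so they moved 0.6 units closer together.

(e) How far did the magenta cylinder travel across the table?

2.3

The magenta cylinder was near (4.3, 4.7) before and (2.1, 5.4) after, so it travelled √(2.2² + 0.7²) ≈ 2.3 units.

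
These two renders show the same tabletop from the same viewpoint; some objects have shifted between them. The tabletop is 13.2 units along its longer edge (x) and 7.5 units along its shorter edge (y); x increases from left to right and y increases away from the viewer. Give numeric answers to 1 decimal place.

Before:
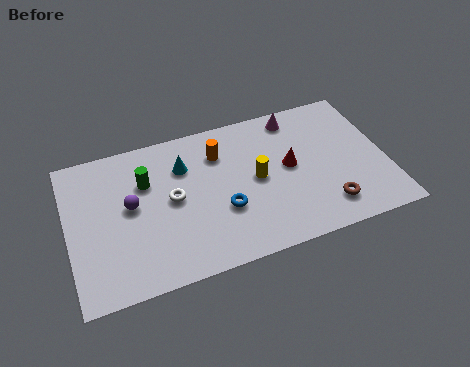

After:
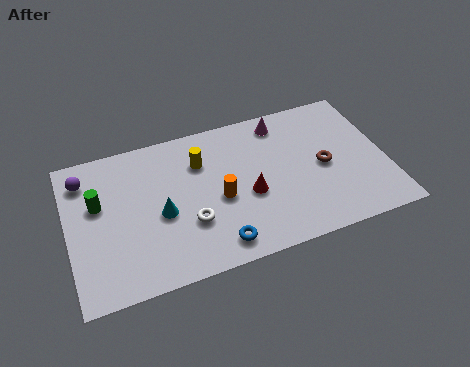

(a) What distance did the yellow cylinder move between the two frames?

2.7

The yellow cylinder was near (7.8, 3.8) before and (5.6, 5.4) after, so it travelled √(2.2² + 1.6²) ≈ 2.7 units.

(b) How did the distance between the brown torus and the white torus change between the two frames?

-0.8

They were about 6.6 units apart before and 5.8 after — 0.8 units closer together.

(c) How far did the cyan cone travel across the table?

2.4

The cyan cone was near (4.9, 5.4) before and (3.8, 3.3) after, so it travelled √(1.1² + 2.1²) ≈ 2.4 units.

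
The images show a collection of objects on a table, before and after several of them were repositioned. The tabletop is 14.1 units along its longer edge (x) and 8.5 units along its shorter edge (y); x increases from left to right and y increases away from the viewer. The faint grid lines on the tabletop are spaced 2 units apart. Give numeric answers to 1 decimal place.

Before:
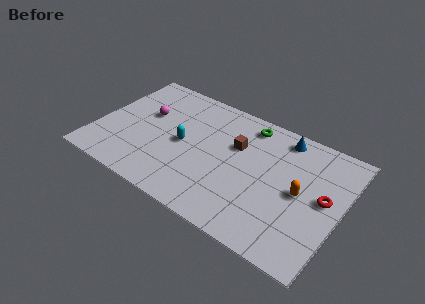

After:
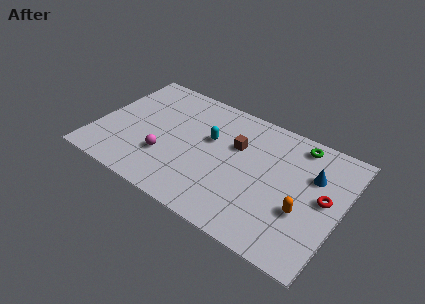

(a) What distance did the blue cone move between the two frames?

2.6

From (10.3, 7.4) to (12.3, 5.7), the blue cone covered √(2.0² + 1.7²) ≈ 2.6 units.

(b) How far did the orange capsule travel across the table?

1.1

The orange capsule moved from about (11.8, 4.2) to (12.1, 3.1), a distance of √(0.3² + 1.1²) ≈ 1.1.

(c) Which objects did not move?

the brown cube and the red torus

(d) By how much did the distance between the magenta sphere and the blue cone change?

+0.6

They were about 8.0 units apart before and 8.6 after — 0.6 units further apart.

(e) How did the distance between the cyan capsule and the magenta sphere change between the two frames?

+0.7

They were about 2.6 units apart before and 3.3 after — 0.7 units further apart.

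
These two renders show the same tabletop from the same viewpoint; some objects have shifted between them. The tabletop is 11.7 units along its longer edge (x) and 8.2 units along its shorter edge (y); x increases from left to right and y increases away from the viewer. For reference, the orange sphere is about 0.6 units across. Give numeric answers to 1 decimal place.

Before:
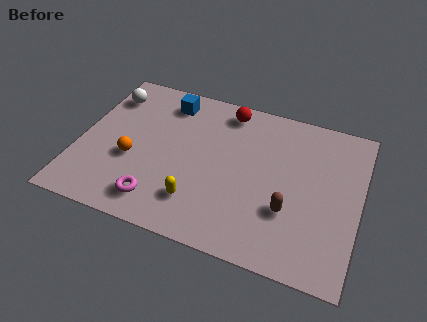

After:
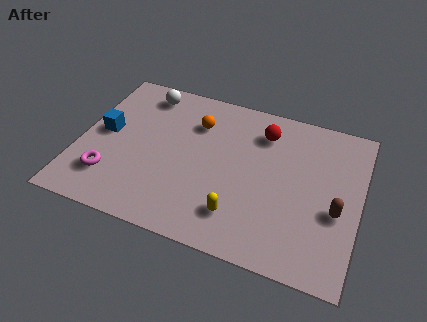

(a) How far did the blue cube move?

3.5

The blue cube was near (3.4, 6.8) before and (1.0, 4.3) after, so it travelled √(2.4² + 2.5²) ≈ 3.5 units.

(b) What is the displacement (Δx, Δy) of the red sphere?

(1.6, -0.7)

The red sphere was at about (5.9, 7.1) and moved to about (7.5, 6.4).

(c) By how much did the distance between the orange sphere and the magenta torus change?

+2.9

They were about 2.2 units apart before and 5.1 after — 2.9 units further apart.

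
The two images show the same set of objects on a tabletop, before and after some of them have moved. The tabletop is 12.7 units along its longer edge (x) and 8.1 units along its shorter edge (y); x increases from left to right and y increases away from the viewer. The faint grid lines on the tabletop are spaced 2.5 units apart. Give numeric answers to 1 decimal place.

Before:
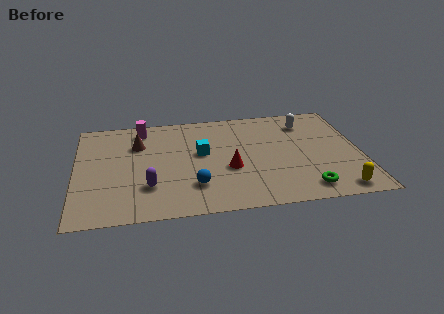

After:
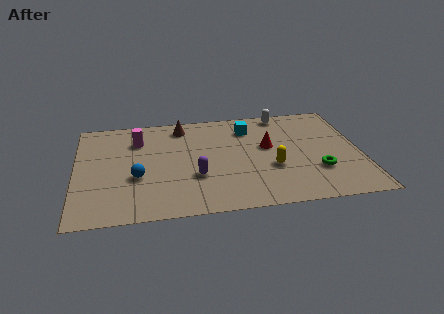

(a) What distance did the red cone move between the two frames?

2.3

The red cone moved from about (6.8, 3.2) to (8.6, 4.7), a distance of √(1.8² + 1.5²) ≈ 2.3.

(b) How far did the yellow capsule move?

3.5

The yellow capsule moved from about (11.5, 0.9) to (8.7, 3.0), a distance of √(2.8² + 2.1²) ≈ 3.5.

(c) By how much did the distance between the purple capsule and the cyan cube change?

+1.0

They were about 3.3 units apart before and 4.3 after — 1.0 units further apart.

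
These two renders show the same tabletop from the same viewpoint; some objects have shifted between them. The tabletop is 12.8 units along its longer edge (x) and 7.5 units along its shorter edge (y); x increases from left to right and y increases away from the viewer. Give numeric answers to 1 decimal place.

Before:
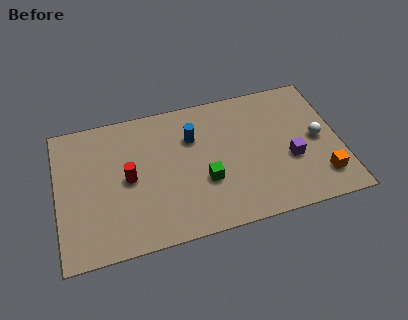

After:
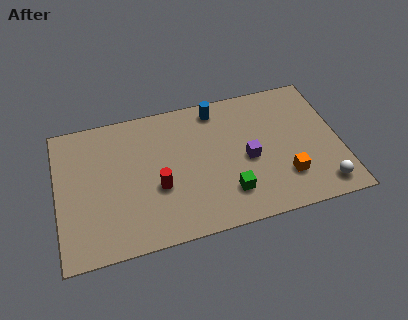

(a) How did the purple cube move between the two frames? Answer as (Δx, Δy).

(-1.9, 0.5)

The purple cube started near (10.5, 2.9) and ended near (8.6, 3.4).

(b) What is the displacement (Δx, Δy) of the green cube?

(1.0, -0.9)

The green cube was at about (6.6, 2.7) and moved to about (7.6, 1.8).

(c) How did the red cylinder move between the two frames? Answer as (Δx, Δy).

(1.3, -0.8)

From the two frames, the red cylinder sits at roughly (3.2, 3.7) before and (4.5, 2.9) after.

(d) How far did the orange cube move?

1.6

The orange cube was near (11.8, 1.6) before and (10.2, 2.0) after, so it travelled √(1.6² + 0.4²) ≈ 1.6 units.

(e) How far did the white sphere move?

2.6

From (11.8, 3.7) to (11.8, 1.1), the white sphere covered √(0.0² + 2.6²) ≈ 2.6 units.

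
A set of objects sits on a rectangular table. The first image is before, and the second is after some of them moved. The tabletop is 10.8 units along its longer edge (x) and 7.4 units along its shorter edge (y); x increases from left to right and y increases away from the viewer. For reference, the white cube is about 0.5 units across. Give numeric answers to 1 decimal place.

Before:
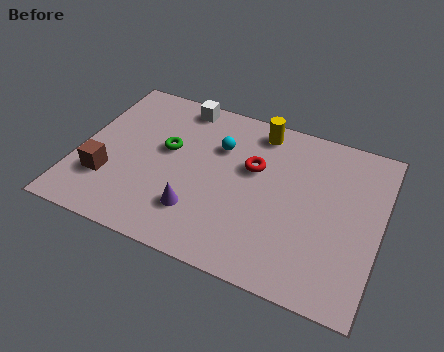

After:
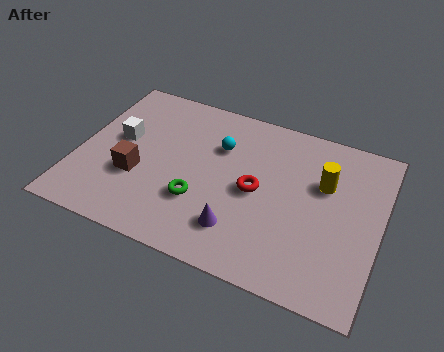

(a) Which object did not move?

the cyan sphere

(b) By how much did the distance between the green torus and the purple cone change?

-1.1

Before: roughly 2.8 units apart; after: 1.7. That's 1.1 units closer together.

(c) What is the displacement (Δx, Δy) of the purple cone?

(1.5, -0.2)

From the two frames, the purple cone sits at roughly (4.5, 1.9) before and (6.0, 1.7) after.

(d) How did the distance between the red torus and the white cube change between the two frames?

+1.5

The distance was about 3.5 in the first image and 5.0 in the second, so they moved 1.5 units further apart.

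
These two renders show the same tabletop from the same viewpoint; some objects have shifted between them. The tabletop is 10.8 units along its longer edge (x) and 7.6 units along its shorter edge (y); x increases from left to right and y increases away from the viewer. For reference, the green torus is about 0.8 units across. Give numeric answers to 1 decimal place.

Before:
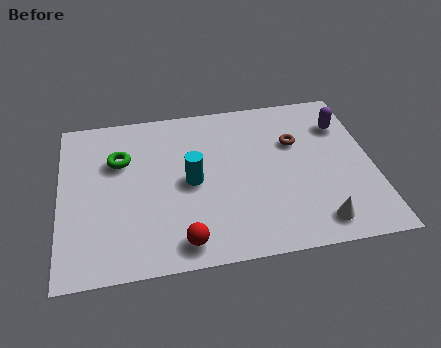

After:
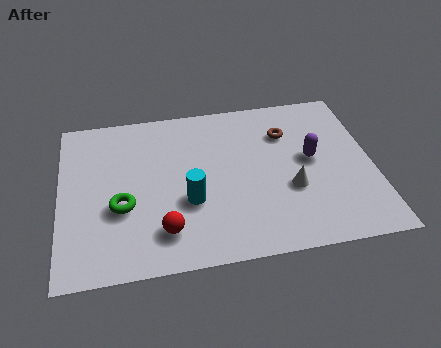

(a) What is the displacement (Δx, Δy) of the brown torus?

(-0.3, 0.5)

The brown torus started near (8.2, 5.0) and ended near (7.9, 5.5).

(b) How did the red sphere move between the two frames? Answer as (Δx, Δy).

(-0.6, 0.6)

The red sphere was at about (4.1, 1.0) and moved to about (3.5, 1.6).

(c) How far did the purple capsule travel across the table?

1.9

From (9.9, 5.6) to (8.7, 4.1), the purple capsule covered √(1.2² + 1.5²) ≈ 1.9 units.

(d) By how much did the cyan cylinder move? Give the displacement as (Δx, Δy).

(-0.1, -0.9)

The cyan cylinder was at about (4.5, 3.7) and moved to about (4.4, 2.8).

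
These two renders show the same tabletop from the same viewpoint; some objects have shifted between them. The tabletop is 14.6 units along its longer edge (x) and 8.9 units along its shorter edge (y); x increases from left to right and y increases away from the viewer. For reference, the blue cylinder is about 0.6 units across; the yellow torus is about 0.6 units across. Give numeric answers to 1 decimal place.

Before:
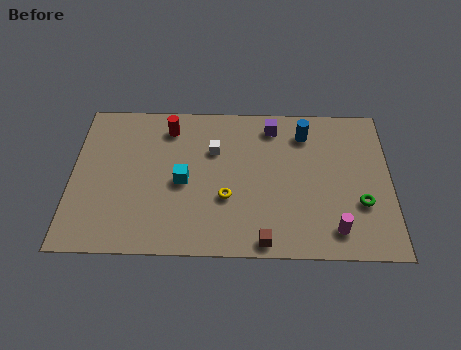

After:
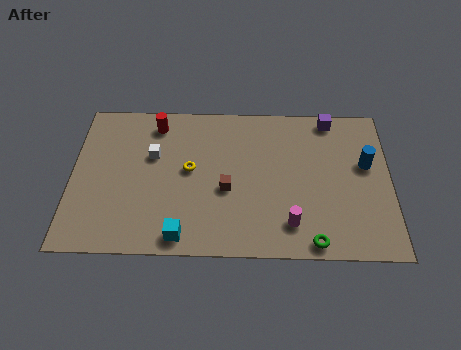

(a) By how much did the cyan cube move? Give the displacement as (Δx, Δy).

(0.0, -3.1)

The cyan cube started near (5.1, 4.1) and ended near (5.1, 1.0).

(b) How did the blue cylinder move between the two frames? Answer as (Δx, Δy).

(2.8, -1.8)

From the two frames, the blue cylinder sits at roughly (10.7, 7.1) before and (13.5, 5.3) after.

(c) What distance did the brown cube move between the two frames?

3.4

From (8.8, 0.8) to (7.1, 3.7), the brown cube covered √(1.7² + 2.9²) ≈ 3.4 units.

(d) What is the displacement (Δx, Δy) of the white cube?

(-2.8, -0.4)

From the two frames, the white cube sits at roughly (6.5, 6.0) before and (3.7, 5.6) after.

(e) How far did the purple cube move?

2.7

From (9.2, 7.5) to (11.9, 8.0), the purple cube covered √(2.7² + 0.5²) ≈ 2.7 units.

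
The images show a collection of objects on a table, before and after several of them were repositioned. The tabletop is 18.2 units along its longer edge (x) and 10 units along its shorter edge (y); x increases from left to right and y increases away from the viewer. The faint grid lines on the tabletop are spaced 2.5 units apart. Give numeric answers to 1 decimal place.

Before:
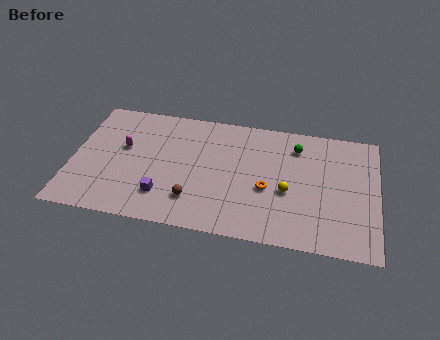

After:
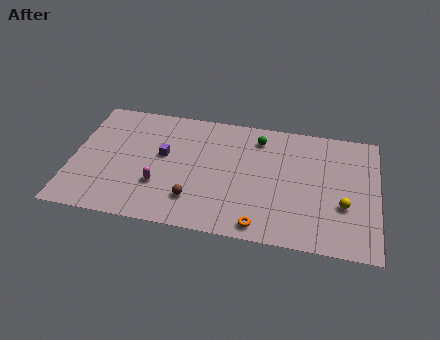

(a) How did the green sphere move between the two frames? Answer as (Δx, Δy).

(-2.3, 0.3)

The green sphere started near (13.3, 7.9) and ended near (11.0, 8.2).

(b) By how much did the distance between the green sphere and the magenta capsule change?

-2.9

They were about 10.5 units apart before and 7.6 after — 2.9 units closer together.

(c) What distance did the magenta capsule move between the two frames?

3.5

The magenta capsule moved from about (3.0, 5.9) to (5.3, 3.2), a distance of √(2.3² + 2.7²) ≈ 3.5.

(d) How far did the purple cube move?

3.3

The purple cube moved from about (5.6, 2.4) to (5.4, 5.7), a distance of √(0.2² + 3.3²) ≈ 3.3.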